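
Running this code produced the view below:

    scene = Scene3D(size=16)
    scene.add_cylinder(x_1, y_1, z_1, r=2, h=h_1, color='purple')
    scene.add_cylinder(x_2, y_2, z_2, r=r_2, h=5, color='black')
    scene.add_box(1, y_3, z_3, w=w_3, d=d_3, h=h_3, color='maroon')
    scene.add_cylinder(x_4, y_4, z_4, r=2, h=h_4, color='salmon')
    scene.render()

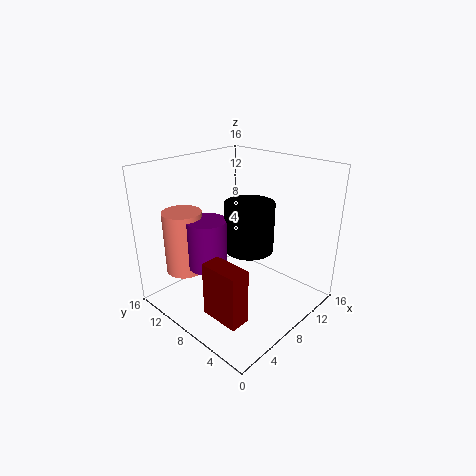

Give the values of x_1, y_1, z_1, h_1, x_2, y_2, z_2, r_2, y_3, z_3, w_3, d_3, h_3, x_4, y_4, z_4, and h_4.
x_1 = 3.5
y_1 = 8
z_1 = 6.5
h_1 = 5
x_2 = 7
y_2 = 5.5
z_2 = 8
r_2 = 2.5
y_3 = 2
z_3 = 3
w_3 = 2
d_3 = 4
h_3 = 5.5
x_4 = 2.5
y_4 = 10.5
z_4 = 5.5
h_4 = 6.5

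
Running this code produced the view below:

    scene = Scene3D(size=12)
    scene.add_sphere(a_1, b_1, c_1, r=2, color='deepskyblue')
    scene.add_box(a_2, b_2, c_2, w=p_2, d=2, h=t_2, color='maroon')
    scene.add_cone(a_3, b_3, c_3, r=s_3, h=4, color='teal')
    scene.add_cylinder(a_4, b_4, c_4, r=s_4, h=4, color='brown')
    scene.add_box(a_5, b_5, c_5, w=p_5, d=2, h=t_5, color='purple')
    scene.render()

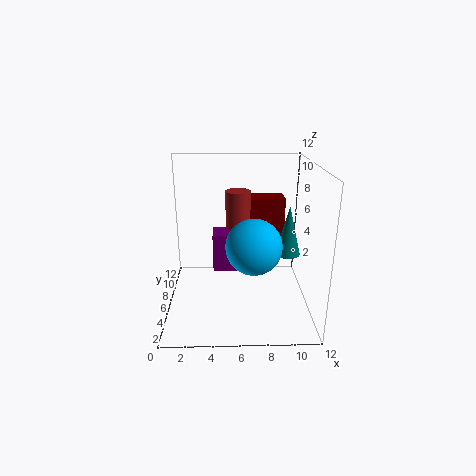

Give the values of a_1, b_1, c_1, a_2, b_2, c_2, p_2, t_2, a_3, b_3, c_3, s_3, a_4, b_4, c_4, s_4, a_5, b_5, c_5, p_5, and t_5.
a_1 = 7; b_1 = 2; c_1 = 7; a_2 = 6; b_2 = 7; c_2 = 4; p_2 = 4; t_2 = 5; a_3 = 10; b_3 = 5; c_3 = 5; s_3 = 1; a_4 = 6; b_4 = 6; c_4 = 6; s_4 = 1; a_5 = 4; b_5 = 4; c_5 = 4; p_5 = 2; t_5 = 3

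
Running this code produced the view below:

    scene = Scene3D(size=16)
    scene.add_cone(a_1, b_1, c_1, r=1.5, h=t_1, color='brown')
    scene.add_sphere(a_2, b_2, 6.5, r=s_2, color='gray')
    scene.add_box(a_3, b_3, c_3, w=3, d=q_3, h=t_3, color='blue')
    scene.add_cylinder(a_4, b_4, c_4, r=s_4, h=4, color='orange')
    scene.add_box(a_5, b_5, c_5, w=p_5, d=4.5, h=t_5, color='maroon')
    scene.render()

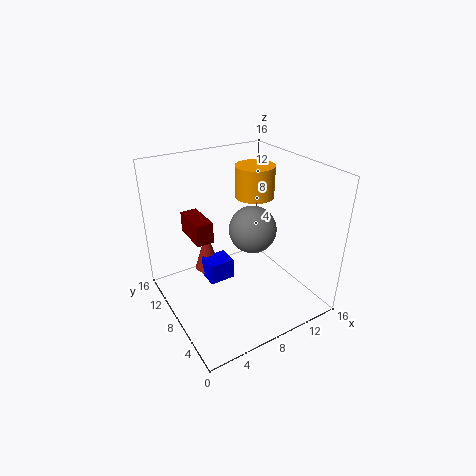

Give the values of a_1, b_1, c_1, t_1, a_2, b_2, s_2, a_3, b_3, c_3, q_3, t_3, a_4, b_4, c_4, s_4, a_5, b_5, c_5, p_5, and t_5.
a_1 = 6, b_1 = 12, c_1 = 2.5, t_1 = 5, a_2 = 12, b_2 = 11, s_2 = 3, a_3 = 5, b_3 = 9, c_3 = 2, q_3 = 2.5, t_3 = 2.5, a_4 = 13.5, b_4 = 13, c_4 = 10, s_4 = 2.5, a_5 = 4, b_5 = 10, c_5 = 7, p_5 = 2, t_5 = 2.5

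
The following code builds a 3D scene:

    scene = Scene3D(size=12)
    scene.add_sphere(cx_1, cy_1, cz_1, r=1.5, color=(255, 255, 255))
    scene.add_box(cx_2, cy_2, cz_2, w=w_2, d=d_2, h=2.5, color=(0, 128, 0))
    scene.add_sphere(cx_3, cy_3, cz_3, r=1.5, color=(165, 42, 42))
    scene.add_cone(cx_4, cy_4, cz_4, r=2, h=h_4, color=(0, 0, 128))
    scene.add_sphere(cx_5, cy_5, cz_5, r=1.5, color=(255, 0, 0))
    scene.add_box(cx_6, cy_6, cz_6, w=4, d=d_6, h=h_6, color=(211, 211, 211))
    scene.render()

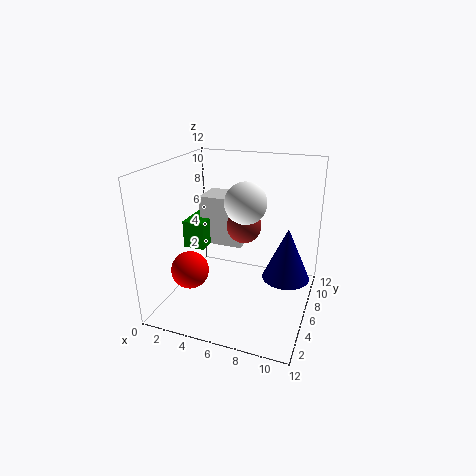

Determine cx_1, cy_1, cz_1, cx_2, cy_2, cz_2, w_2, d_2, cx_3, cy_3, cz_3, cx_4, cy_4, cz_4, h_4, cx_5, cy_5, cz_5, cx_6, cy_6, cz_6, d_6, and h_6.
cx_1 = 7.5; cy_1 = 3.5; cz_1 = 10; cx_2 = 0.5; cy_2 = 6.5; cz_2 = 4; w_2 = 2; d_2 = 3.5; cx_3 = 6; cy_3 = 7.5; cz_3 = 6.5; cx_4 = 10; cy_4 = 7; cz_4 = 2.5; h_4 = 4.5; cx_5 = 3; cy_5 = 3; cz_5 = 4; cx_6 = 1.5; cy_6 = 8; cz_6 = 4; d_6 = 3; h_6 = 4.5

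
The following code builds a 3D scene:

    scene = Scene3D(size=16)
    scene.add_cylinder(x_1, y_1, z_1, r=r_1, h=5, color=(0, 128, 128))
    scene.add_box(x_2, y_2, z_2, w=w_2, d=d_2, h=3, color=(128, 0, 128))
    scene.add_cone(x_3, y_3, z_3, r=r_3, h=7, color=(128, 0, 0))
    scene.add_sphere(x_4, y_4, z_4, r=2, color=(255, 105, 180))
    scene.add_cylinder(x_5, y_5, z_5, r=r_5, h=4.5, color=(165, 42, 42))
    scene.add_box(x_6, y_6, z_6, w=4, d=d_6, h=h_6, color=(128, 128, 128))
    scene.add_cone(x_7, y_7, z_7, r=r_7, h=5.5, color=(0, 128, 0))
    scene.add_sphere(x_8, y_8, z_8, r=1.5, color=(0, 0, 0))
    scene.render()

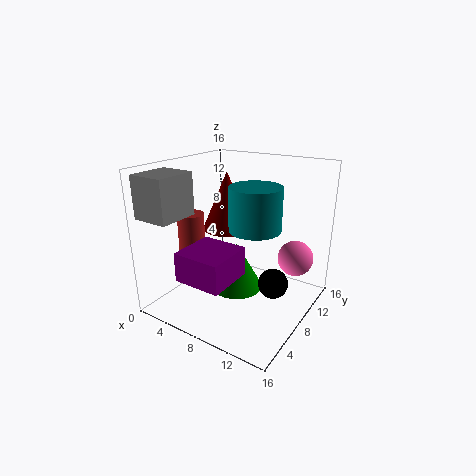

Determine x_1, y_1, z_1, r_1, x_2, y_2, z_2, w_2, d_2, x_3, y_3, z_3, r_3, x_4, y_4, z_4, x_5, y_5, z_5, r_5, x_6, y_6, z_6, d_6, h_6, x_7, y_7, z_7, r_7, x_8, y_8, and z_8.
x_1 = 9, y_1 = 10, z_1 = 8.5, r_1 = 3, x_2 = 5.5, y_2 = 0.5, z_2 = 5.5, w_2 = 5, d_2 = 5, x_3 = 4.5, y_3 = 11, z_3 = 7.5, r_3 = 3, x_4 = 13.5, y_4 = 11.5, z_4 = 5.5, x_5 = 3, y_5 = 6, z_5 = 6, r_5 = 1.5, x_6 = 0.5, y_6 = 0.5, z_6 = 11, d_6 = 4.5, h_6 = 4.5, x_7 = 7.5, y_7 = 8.5, z_7 = 1.5, r_7 = 3, x_8 = 13.5, y_8 = 6, z_8 = 5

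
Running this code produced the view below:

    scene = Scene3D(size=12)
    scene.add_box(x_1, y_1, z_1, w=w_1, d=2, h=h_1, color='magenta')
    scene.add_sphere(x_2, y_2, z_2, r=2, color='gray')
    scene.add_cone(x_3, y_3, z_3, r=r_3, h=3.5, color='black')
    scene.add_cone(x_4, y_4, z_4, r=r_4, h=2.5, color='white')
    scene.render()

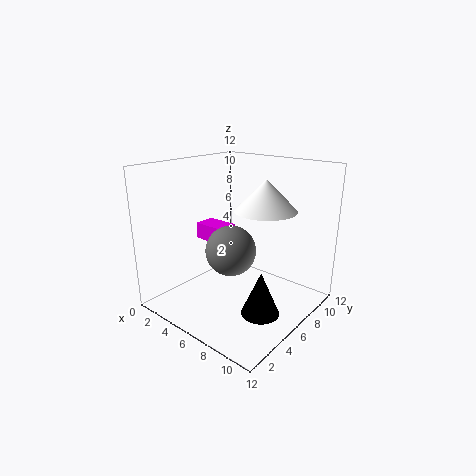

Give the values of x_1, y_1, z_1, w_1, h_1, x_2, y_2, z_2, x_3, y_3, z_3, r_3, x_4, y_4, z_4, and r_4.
x_1 = 0.5; y_1 = 6.5; z_1 = 4.5; w_1 = 3; h_1 = 1.5; x_2 = 6.5; y_2 = 4.5; z_2 = 5.5; x_3 = 9.5; y_3 = 4.5; z_3 = 1; r_3 = 1.5; x_4 = 8; y_4 = 7; z_4 = 8.5; r_4 = 2.5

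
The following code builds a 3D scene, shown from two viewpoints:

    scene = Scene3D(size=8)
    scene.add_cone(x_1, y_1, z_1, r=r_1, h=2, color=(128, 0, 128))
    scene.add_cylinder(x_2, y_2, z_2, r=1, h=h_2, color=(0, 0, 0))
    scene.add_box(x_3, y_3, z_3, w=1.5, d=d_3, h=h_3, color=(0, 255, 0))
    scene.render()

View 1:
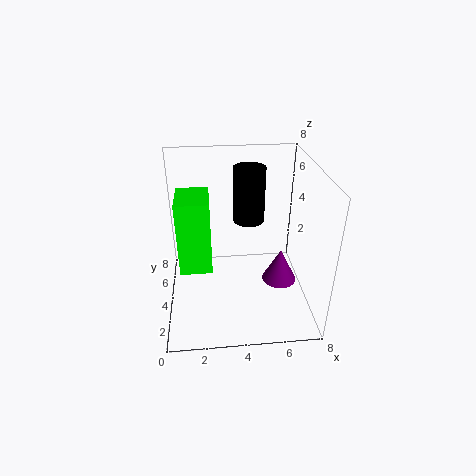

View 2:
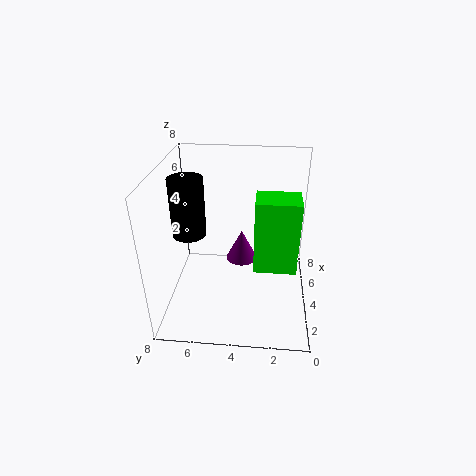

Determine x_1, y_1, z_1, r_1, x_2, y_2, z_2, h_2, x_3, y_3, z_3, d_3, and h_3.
x_1 = 6.5; y_1 = 4; z_1 = 1; r_1 = 1; x_2 = 5; y_2 = 7; z_2 = 3.5; h_2 = 3.5; x_3 = 1; y_3 = 1; z_3 = 4; d_3 = 2; h_3 = 3.5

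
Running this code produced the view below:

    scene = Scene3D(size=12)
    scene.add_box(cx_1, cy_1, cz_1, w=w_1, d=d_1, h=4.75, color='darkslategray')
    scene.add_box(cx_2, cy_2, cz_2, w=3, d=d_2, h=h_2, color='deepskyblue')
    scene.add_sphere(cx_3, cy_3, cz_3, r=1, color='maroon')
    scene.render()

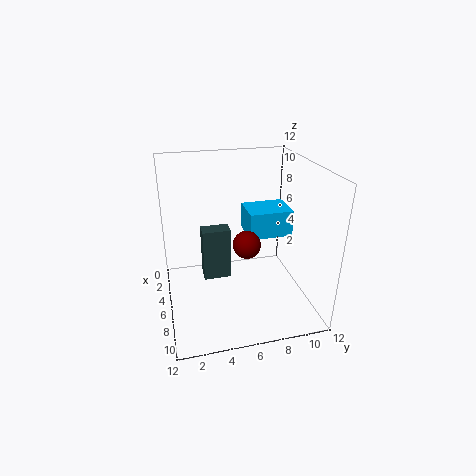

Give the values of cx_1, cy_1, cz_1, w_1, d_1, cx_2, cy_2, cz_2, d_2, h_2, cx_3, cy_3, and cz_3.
cx_1 = 3, cy_1 = 3.25, cz_1 = 1.25, w_1 = 1.5, d_1 = 2.5, cx_2 = 3.25, cy_2 = 7, cz_2 = 5.75, d_2 = 3.75, h_2 = 2.25, cx_3 = 9.5, cy_3 = 5.75, cz_3 = 7.25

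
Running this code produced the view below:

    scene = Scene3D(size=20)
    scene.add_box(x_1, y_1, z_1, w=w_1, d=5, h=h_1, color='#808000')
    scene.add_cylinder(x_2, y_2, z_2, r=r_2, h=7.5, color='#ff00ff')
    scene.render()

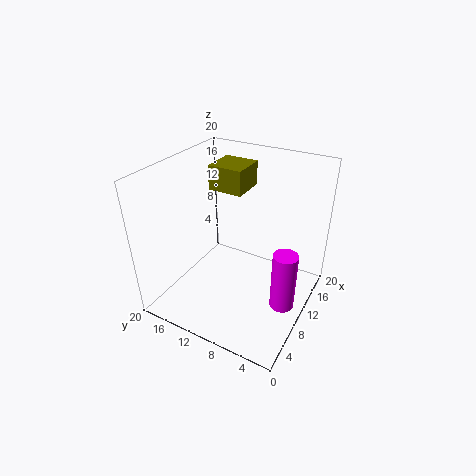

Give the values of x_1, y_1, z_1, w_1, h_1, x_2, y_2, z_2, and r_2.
x_1 = 11.5; y_1 = 10.5; z_1 = 15.5; w_1 = 5; h_1 = 3.5; x_2 = 6; y_2 = 1.5; z_2 = 5; r_2 = 1.5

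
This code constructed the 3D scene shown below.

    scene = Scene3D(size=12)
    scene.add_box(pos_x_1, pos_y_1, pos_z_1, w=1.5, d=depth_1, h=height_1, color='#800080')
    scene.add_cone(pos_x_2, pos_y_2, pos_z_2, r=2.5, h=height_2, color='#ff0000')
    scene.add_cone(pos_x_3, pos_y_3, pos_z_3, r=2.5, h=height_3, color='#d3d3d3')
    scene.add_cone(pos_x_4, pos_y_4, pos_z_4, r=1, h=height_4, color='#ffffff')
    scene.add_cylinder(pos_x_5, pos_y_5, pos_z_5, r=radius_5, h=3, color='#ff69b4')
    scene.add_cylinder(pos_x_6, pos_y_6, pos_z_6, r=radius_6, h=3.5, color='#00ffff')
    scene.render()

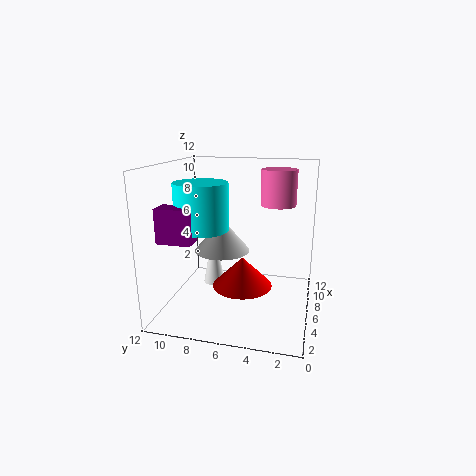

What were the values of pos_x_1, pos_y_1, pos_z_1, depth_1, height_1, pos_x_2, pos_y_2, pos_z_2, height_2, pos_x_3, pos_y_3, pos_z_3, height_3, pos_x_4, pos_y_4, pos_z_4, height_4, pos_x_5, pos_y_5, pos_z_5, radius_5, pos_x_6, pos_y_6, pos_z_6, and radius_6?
pos_x_1 = 0.5
pos_y_1 = 8
pos_z_1 = 7
depth_1 = 2.5
height_1 = 2.5
pos_x_2 = 5.5
pos_y_2 = 5.5
pos_z_2 = 2
height_2 = 2.5
pos_x_3 = 8
pos_y_3 = 8
pos_z_3 = 4
height_3 = 3
pos_x_4 = 8.5
pos_y_4 = 9
pos_z_4 = 0.5
height_4 = 5.5
pos_x_5 = 8
pos_y_5 = 3
pos_z_5 = 8.5
radius_5 = 1.5
pos_x_6 = 3
pos_y_6 = 8
pos_z_6 = 7.5
radius_6 = 2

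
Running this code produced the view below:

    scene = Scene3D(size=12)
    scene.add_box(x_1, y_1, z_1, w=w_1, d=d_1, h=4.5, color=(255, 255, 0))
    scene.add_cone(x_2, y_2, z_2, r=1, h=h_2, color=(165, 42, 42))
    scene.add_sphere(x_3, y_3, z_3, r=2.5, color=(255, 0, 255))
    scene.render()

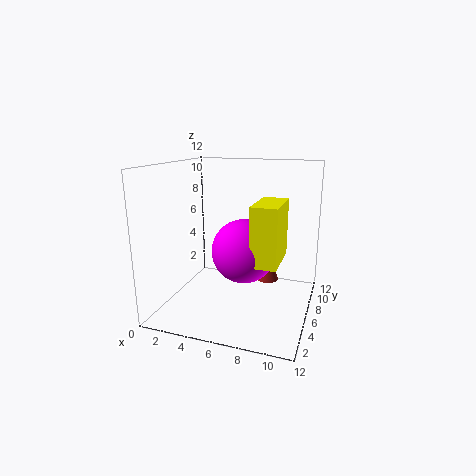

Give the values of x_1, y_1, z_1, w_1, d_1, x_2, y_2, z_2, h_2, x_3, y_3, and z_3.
x_1 = 8
y_1 = 2.5
z_1 = 5
w_1 = 2
d_1 = 4
x_2 = 8
y_2 = 8.5
z_2 = 1.5
h_2 = 3
x_3 = 7
y_3 = 4.5
z_3 = 5.5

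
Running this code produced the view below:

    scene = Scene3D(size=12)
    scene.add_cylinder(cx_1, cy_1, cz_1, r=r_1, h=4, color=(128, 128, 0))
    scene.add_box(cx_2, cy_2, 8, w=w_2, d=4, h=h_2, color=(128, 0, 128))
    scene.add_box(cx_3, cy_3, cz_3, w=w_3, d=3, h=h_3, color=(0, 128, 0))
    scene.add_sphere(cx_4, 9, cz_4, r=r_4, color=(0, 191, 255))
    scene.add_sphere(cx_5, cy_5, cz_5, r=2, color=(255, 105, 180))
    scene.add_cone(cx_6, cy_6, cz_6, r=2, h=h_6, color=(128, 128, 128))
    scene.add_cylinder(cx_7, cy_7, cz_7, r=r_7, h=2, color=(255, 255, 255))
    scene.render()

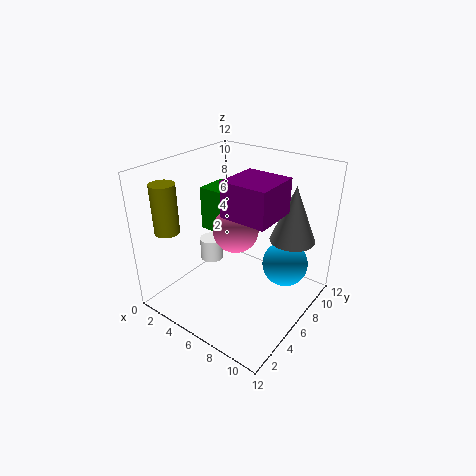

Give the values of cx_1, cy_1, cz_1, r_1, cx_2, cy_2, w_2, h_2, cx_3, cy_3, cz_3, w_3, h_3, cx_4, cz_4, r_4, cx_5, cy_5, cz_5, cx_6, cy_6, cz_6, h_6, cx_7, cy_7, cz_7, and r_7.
cx_1 = 2, cy_1 = 2, cz_1 = 7, r_1 = 1, cx_2 = 5, cy_2 = 5, w_2 = 4, h_2 = 3, cx_3 = 1, cy_3 = 7, cz_3 = 5, w_3 = 3, h_3 = 4, cx_4 = 9, cz_4 = 3, r_4 = 2, cx_5 = 5, cy_5 = 7, cz_5 = 6, cx_6 = 9, cy_6 = 10, cz_6 = 5, h_6 = 5, cx_7 = 3, cy_7 = 6, cz_7 = 3, r_7 = 1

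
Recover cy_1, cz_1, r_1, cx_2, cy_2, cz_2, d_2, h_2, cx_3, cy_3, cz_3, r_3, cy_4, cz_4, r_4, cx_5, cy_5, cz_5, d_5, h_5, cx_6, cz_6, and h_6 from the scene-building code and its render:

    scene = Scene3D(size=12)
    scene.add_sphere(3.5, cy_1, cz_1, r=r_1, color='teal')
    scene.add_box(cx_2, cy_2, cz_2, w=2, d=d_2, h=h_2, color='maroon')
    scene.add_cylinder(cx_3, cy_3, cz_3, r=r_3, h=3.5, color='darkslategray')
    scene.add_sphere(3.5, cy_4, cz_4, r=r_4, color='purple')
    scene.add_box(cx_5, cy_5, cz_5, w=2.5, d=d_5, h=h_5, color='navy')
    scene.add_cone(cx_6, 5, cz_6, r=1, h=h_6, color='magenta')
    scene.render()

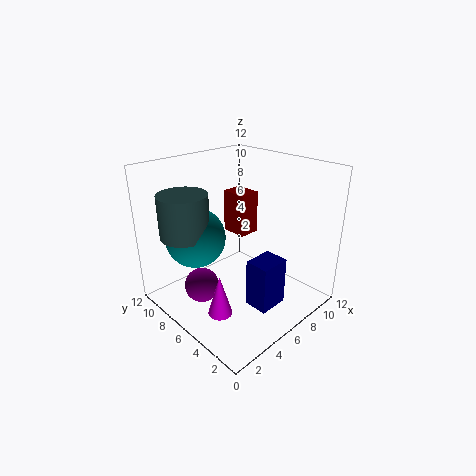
cy_1 = 8.5, cz_1 = 6, r_1 = 2.5, cx_2 = 8.5, cy_2 = 8, cz_2 = 4.5, d_2 = 2.5, h_2 = 4, cx_3 = 2.5, cy_3 = 8.5, cz_3 = 6.5, r_3 = 2, cy_4 = 8, cz_4 = 1.5, r_4 = 1.5, cx_5 = 5, cy_5 = 2, cz_5 = 1, d_5 = 2, h_5 = 4, cx_6 = 3, cz_6 = 0.5, h_6 = 3.5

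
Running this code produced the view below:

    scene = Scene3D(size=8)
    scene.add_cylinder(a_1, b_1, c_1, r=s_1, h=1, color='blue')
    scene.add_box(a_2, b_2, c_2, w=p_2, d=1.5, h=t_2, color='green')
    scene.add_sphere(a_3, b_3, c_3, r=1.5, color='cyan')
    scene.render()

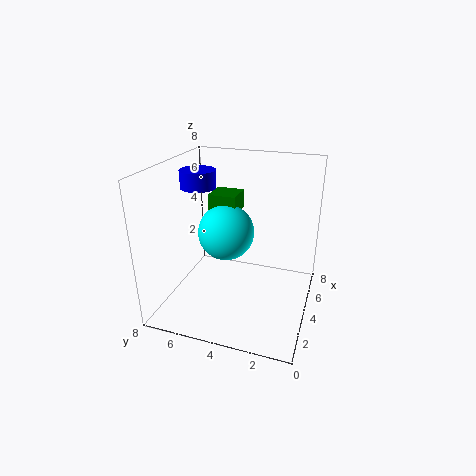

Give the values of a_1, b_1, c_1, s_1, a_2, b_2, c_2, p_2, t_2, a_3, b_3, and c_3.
a_1 = 4.5
b_1 = 6.5
c_1 = 6.5
s_1 = 1
a_2 = 3.5
b_2 = 4
c_2 = 5.5
p_2 = 1.5
t_2 = 1
a_3 = 3.5
b_3 = 4.5
c_3 = 4.5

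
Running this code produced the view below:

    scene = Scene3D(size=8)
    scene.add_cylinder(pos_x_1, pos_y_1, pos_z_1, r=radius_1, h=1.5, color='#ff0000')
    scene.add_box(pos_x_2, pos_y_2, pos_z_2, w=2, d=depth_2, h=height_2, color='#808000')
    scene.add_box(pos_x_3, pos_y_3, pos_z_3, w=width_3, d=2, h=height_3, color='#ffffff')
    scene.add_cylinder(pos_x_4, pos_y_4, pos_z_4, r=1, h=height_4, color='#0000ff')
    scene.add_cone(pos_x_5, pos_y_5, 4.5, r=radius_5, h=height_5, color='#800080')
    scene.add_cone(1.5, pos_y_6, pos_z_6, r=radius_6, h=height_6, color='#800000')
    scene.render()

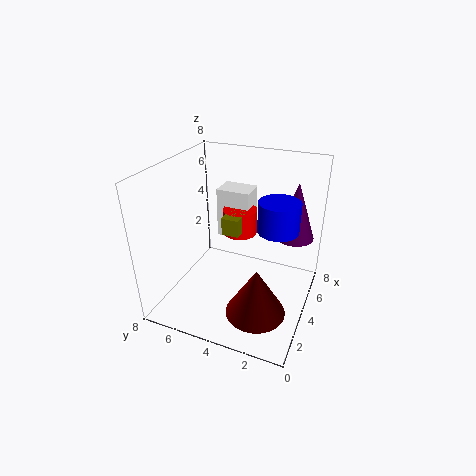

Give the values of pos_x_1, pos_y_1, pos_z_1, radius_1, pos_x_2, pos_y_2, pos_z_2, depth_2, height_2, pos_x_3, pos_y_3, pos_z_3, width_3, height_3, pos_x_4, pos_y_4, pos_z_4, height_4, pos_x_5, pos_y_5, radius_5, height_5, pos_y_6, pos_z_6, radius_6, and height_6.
pos_x_1 = 5.5; pos_y_1 = 4.5; pos_z_1 = 3.5; radius_1 = 1; pos_x_2 = 4; pos_y_2 = 4; pos_z_2 = 4; depth_2 = 1; height_2 = 1; pos_x_3 = 5.5; pos_y_3 = 4; pos_z_3 = 3; width_3 = 1.5; height_3 = 3; pos_x_4 = 3; pos_y_4 = 1.5; pos_z_4 = 5.5; height_4 = 1.5; pos_x_5 = 4.5; pos_y_5 = 1; radius_5 = 1; height_5 = 3; pos_y_6 = 2; pos_z_6 = 1.5; radius_6 = 1.5; height_6 = 2.5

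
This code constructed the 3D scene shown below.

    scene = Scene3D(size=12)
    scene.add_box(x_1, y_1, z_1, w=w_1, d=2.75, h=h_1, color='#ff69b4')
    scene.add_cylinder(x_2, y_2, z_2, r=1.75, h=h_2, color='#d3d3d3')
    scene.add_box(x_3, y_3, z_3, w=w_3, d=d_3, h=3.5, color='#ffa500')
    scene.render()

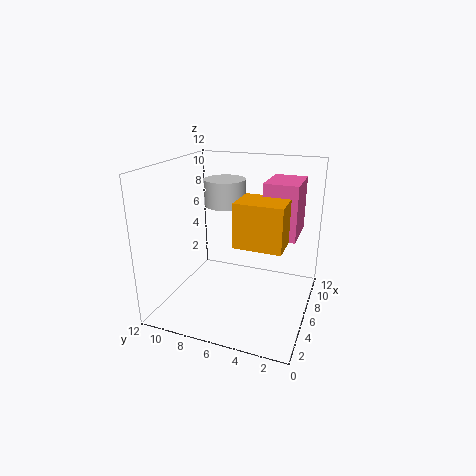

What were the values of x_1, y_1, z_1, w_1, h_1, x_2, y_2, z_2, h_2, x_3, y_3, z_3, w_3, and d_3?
x_1 = 6, y_1 = 1.25, z_1 = 6.25, w_1 = 3.75, h_1 = 4.5, x_2 = 7.5, y_2 = 7.75, z_2 = 8.25, h_2 = 2.25, x_3 = 3.5, y_3 = 1.75, z_3 = 6.25, w_3 = 3, d_3 = 3.75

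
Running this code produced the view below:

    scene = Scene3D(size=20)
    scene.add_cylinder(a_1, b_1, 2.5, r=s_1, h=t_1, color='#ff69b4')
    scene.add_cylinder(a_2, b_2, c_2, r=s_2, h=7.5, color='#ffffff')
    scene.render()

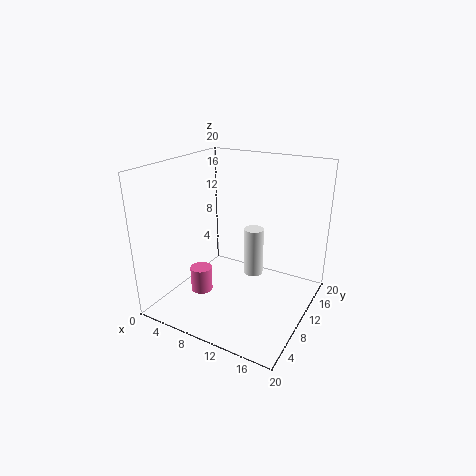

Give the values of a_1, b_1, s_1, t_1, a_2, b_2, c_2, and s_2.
a_1 = 6
b_1 = 6.5
s_1 = 1.5
t_1 = 3.5
a_2 = 10
b_2 = 15
c_2 = 2
s_2 = 1.5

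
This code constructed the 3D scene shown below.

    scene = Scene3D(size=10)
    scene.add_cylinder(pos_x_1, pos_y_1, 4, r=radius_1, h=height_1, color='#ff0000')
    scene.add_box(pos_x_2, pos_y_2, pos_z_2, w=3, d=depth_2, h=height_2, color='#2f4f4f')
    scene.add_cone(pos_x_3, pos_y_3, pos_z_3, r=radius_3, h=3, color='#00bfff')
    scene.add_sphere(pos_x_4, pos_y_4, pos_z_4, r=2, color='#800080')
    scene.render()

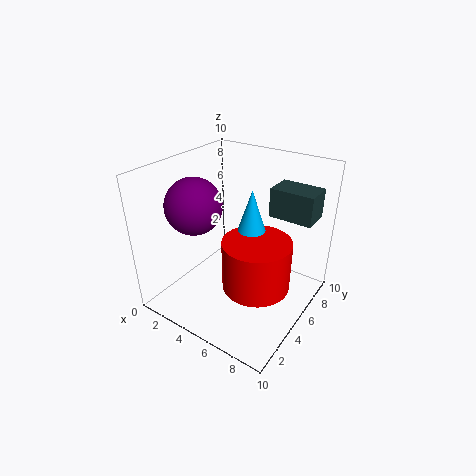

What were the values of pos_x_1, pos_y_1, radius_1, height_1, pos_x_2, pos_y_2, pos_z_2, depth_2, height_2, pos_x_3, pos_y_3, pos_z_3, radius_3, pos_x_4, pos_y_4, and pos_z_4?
pos_x_1 = 8
pos_y_1 = 2.5
radius_1 = 2
height_1 = 3
pos_x_2 = 6.5
pos_y_2 = 6.5
pos_z_2 = 6.5
depth_2 = 2
height_2 = 2
pos_x_3 = 7
pos_y_3 = 3.5
pos_z_3 = 6.5
radius_3 = 1
pos_x_4 = 2
pos_y_4 = 4
pos_z_4 = 7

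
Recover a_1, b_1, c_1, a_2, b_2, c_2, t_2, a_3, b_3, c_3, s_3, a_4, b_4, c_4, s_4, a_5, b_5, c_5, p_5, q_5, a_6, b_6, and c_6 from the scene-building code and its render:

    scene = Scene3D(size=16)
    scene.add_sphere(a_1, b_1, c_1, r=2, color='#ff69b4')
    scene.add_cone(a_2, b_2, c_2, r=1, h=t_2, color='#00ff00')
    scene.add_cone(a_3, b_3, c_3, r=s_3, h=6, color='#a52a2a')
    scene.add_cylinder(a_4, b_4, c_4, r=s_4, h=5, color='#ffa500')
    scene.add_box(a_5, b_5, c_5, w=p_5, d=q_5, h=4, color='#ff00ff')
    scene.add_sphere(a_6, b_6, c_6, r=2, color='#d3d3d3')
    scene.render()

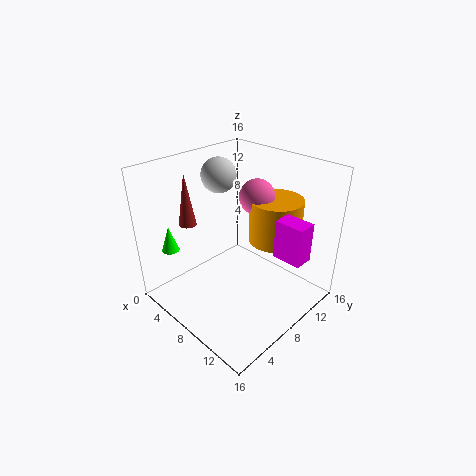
a_1 = 8
b_1 = 11
c_1 = 12
a_2 = 2
b_2 = 3
c_2 = 6
t_2 = 3
a_3 = 3
b_3 = 5
c_3 = 9
s_3 = 1
a_4 = 10
b_4 = 12
c_4 = 7
s_4 = 3
a_5 = 13
b_5 = 8
c_5 = 8
p_5 = 3
q_5 = 2
a_6 = 4
b_6 = 9
c_6 = 14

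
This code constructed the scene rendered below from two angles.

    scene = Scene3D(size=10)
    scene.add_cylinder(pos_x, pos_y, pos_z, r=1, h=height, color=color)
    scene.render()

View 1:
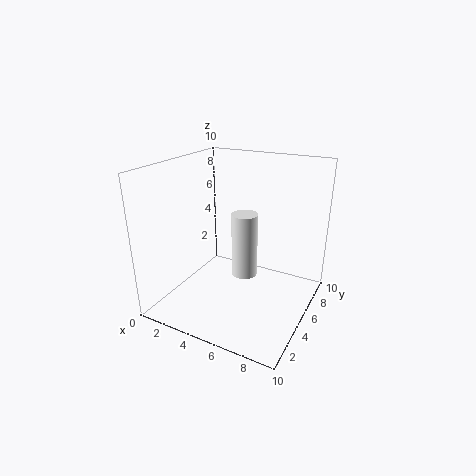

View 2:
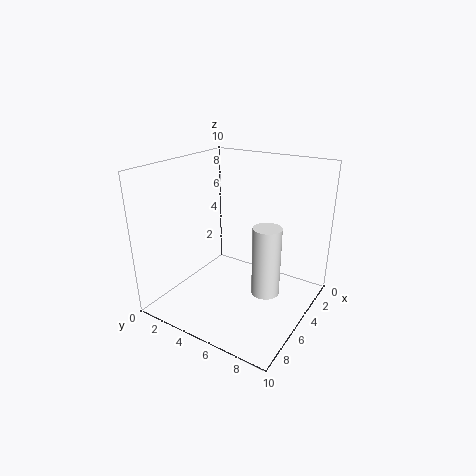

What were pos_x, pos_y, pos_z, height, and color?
pos_x = 4.5
pos_y = 7
pos_z = 1
height = 5
color = 'white'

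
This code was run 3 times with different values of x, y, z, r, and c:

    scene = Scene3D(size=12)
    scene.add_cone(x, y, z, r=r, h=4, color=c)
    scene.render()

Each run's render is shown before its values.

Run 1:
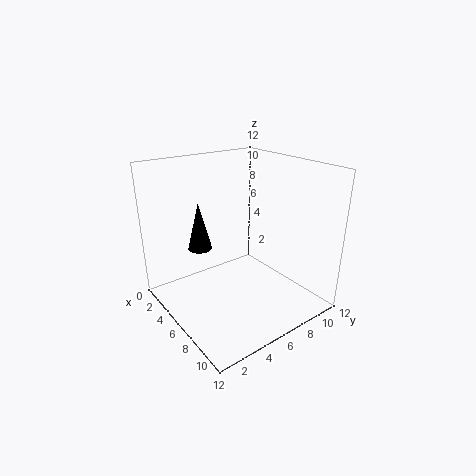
x = 4, y = 3.5, z = 5, r = 1, c = 'black'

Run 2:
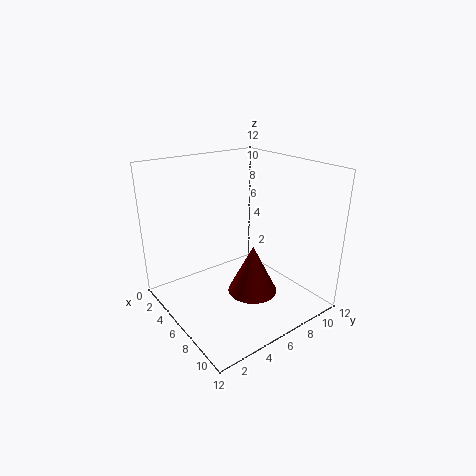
x = 8, y = 6, z = 2, r = 2, c = 'maroon'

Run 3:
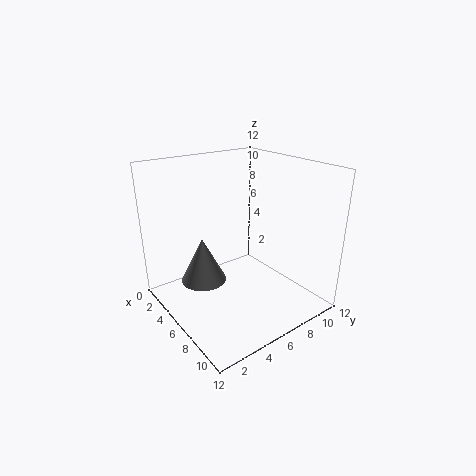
x = 3.5, y = 4, z = 1.5, r = 2, c = 'gray'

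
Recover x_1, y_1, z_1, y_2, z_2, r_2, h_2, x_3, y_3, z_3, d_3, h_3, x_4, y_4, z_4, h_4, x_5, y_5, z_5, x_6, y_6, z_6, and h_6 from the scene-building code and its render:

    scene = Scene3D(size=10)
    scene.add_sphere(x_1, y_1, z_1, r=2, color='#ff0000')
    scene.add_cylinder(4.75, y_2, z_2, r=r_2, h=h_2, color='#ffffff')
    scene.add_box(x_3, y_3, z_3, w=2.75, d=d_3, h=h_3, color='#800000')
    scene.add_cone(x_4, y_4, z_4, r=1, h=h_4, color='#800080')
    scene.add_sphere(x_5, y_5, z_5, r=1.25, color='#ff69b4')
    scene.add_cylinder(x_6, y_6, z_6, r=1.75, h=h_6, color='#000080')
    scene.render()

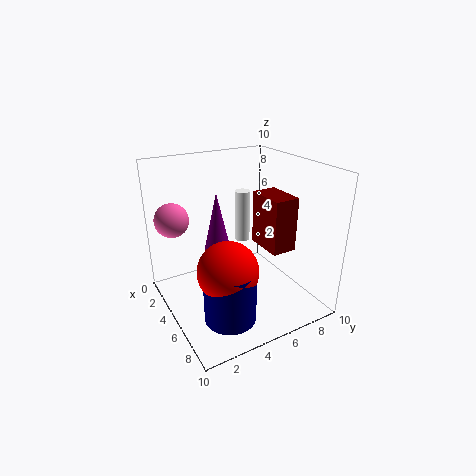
x_1 = 6.75; y_1 = 3.25; z_1 = 3.75; y_2 = 5.5; z_2 = 4.75; r_2 = 0.5; h_2 = 3.5; x_3 = 4.5; y_3 = 6.5; z_3 = 4.25; d_3 = 1.75; h_3 = 3.75; x_4 = 2.25; y_4 = 4.75; z_4 = 3; h_4 = 4.5; x_5 = 1.5; y_5 = 1.5; z_5 = 5.75; x_6 = 7; y_6 = 3.25; z_6 = 0.25; h_6 = 3.75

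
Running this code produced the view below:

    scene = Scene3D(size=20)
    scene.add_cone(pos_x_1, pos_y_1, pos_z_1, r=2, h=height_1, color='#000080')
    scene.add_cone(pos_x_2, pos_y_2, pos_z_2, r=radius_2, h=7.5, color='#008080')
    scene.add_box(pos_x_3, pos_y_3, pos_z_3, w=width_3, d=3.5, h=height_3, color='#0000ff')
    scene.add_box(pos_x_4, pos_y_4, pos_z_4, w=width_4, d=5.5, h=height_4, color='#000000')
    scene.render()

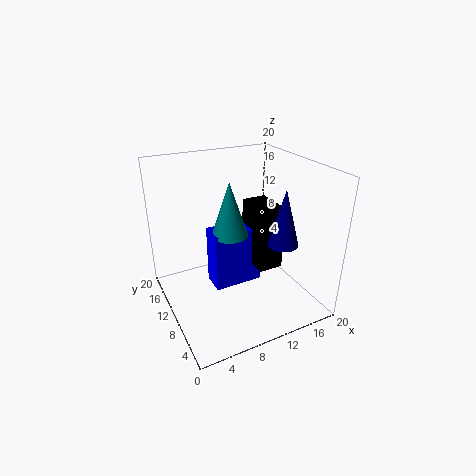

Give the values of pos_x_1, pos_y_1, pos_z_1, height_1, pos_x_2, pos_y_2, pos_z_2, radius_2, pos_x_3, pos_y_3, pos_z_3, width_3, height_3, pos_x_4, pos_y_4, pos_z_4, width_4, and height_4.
pos_x_1 = 14
pos_y_1 = 5
pos_z_1 = 10.5
height_1 = 7.5
pos_x_2 = 9
pos_y_2 = 10.5
pos_z_2 = 10.5
radius_2 = 2.5
pos_x_3 = 6.5
pos_y_3 = 9.5
pos_z_3 = 2.5
width_3 = 7
height_3 = 8.5
pos_x_4 = 12
pos_y_4 = 7
pos_z_4 = 5.5
width_4 = 3.5
height_4 = 9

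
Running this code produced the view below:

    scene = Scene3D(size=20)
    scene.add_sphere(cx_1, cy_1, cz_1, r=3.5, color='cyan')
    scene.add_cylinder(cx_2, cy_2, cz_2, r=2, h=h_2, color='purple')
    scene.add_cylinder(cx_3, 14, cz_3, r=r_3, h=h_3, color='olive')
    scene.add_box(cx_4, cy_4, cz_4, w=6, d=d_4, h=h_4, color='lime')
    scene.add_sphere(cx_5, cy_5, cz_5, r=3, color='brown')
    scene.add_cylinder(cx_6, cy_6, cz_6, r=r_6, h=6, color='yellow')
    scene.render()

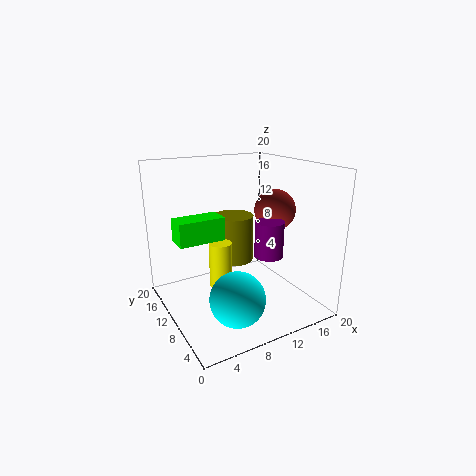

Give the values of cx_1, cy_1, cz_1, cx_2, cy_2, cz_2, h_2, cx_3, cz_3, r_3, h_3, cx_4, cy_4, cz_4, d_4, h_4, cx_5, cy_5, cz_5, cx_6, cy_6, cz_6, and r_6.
cx_1 = 6.5
cy_1 = 4
cz_1 = 4.5
cx_2 = 13.5
cy_2 = 7.5
cz_2 = 7.5
h_2 = 5
cx_3 = 11.5
cz_3 = 5
r_3 = 3
h_3 = 7
cx_4 = 1
cy_4 = 8
cz_4 = 11
d_4 = 3
h_4 = 3
cx_5 = 16.5
cy_5 = 10.5
cz_5 = 13
cx_6 = 6.5
cy_6 = 8.5
cz_6 = 4.5
r_6 = 1.5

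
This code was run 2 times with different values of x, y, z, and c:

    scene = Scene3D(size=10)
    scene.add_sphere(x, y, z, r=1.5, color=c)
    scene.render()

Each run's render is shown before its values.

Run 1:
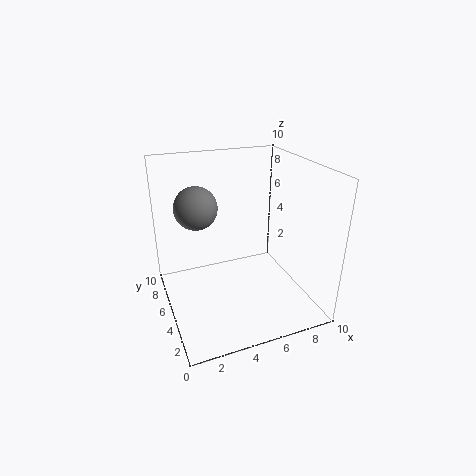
x = 2.5, y = 6.5, z = 7, c = 'gray'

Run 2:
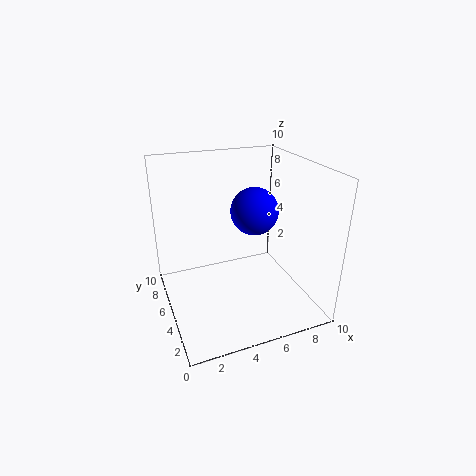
x = 5.5, y = 3.5, z = 7.5, c = 'blue'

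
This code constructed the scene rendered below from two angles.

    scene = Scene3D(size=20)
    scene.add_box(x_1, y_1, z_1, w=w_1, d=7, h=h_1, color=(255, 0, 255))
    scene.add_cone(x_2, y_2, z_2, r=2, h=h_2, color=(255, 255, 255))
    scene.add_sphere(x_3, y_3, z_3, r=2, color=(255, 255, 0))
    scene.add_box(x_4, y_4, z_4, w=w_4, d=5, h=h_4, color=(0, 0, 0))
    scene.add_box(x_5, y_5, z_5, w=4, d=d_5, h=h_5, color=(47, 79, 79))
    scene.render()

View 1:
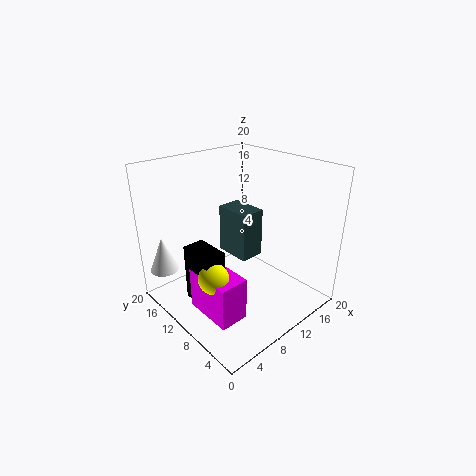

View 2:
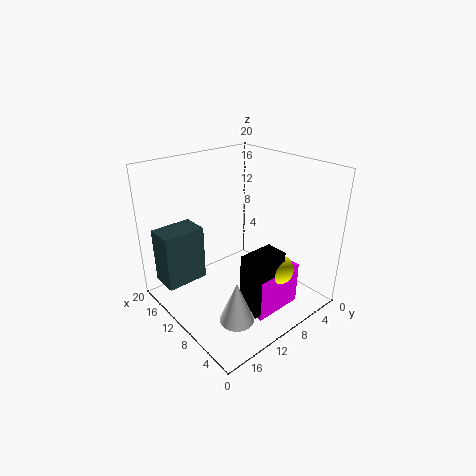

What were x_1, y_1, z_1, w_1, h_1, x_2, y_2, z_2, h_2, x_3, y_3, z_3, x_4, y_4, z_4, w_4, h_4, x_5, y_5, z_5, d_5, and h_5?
x_1 = 3, y_1 = 5, z_1 = 1, w_1 = 4, h_1 = 6, x_2 = 2, y_2 = 17, z_2 = 5, h_2 = 5, x_3 = 4, y_3 = 8, z_3 = 7, x_4 = 3, y_4 = 8, z_4 = 2, w_4 = 3, h_4 = 8, x_5 = 14, y_5 = 13, z_5 = 3, d_5 = 6, h_5 = 8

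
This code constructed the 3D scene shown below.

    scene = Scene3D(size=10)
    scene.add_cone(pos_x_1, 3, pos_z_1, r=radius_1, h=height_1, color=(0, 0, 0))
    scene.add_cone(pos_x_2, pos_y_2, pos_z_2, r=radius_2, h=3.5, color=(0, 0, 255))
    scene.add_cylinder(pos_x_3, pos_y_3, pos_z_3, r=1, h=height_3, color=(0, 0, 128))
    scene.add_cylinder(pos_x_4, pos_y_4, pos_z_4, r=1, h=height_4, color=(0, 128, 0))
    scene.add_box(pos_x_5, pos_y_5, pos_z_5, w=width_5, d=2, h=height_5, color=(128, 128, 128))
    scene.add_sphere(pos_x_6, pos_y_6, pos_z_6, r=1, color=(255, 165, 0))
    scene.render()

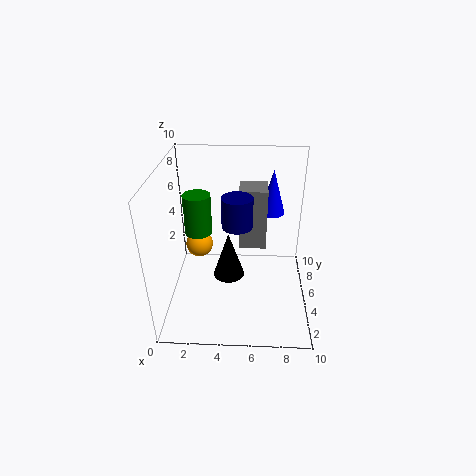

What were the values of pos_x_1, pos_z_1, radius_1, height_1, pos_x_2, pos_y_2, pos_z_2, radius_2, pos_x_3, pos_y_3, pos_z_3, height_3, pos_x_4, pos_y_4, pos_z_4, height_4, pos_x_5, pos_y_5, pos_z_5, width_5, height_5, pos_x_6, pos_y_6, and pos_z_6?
pos_x_1 = 4.5, pos_z_1 = 3.5, radius_1 = 1, height_1 = 3, pos_x_2 = 7.5, pos_y_2 = 9, pos_z_2 = 5, radius_2 = 1, pos_x_3 = 5, pos_y_3 = 4, pos_z_3 = 6.5, height_3 = 2, pos_x_4 = 2, pos_y_4 = 6.5, pos_z_4 = 4.5, height_4 = 3, pos_x_5 = 5, pos_y_5 = 6, pos_z_5 = 3.5, width_5 = 2, height_5 = 4.5, pos_x_6 = 2, pos_y_6 = 6.5, pos_z_6 = 3.5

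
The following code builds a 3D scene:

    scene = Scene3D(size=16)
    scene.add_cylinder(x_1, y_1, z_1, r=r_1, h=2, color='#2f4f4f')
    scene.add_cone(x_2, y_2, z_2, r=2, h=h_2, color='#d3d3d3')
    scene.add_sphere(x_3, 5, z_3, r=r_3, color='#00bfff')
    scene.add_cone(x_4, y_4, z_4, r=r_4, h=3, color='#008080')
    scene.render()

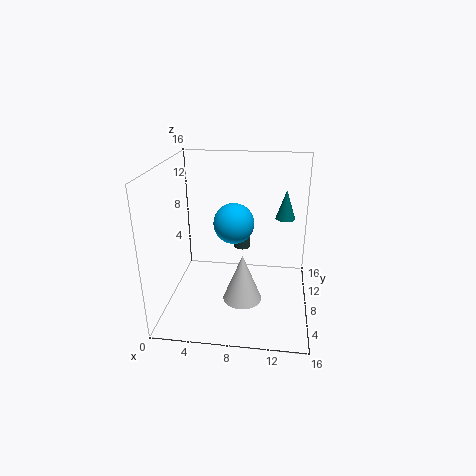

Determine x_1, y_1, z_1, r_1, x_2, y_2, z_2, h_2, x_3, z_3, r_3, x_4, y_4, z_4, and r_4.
x_1 = 8; y_1 = 12; z_1 = 5; r_1 = 1; x_2 = 9; y_2 = 4; z_2 = 3; h_2 = 5; x_3 = 8; z_3 = 11; r_3 = 2; x_4 = 13; y_4 = 7; z_4 = 11; r_4 = 1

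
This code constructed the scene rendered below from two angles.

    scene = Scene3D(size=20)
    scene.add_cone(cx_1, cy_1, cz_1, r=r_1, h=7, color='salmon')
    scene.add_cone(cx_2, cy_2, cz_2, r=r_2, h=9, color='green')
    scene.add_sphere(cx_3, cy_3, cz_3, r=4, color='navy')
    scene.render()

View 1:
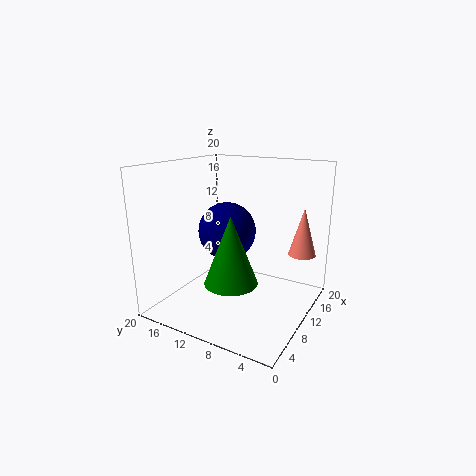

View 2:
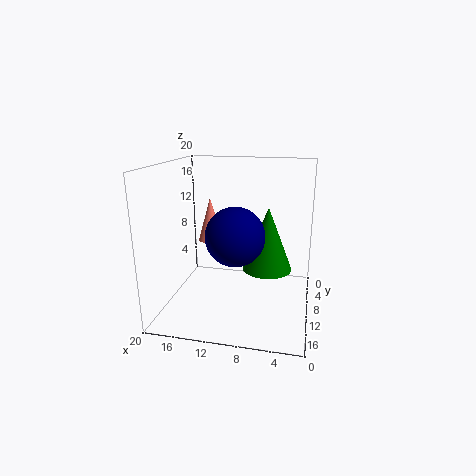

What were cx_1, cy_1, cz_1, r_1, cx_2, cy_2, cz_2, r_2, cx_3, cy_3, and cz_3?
cx_1 = 16.25
cy_1 = 2.75
cz_1 = 6.75
r_1 = 2
cx_2 = 6
cy_2 = 8.75
cz_2 = 5.25
r_2 = 3.5
cx_3 = 10
cy_3 = 11.75
cz_3 = 10.75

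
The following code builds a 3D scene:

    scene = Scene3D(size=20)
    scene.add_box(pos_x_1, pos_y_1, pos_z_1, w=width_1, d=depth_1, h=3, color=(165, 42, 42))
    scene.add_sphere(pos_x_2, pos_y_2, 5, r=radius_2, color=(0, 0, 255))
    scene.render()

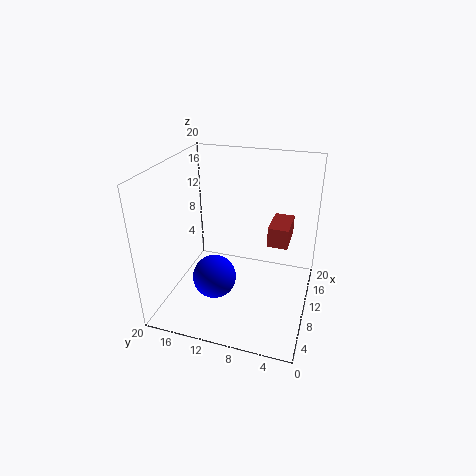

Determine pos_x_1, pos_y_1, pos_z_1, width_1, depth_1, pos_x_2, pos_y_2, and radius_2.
pos_x_1 = 13; pos_y_1 = 3.5; pos_z_1 = 7.5; width_1 = 5.5; depth_1 = 3; pos_x_2 = 7; pos_y_2 = 12.5; radius_2 = 3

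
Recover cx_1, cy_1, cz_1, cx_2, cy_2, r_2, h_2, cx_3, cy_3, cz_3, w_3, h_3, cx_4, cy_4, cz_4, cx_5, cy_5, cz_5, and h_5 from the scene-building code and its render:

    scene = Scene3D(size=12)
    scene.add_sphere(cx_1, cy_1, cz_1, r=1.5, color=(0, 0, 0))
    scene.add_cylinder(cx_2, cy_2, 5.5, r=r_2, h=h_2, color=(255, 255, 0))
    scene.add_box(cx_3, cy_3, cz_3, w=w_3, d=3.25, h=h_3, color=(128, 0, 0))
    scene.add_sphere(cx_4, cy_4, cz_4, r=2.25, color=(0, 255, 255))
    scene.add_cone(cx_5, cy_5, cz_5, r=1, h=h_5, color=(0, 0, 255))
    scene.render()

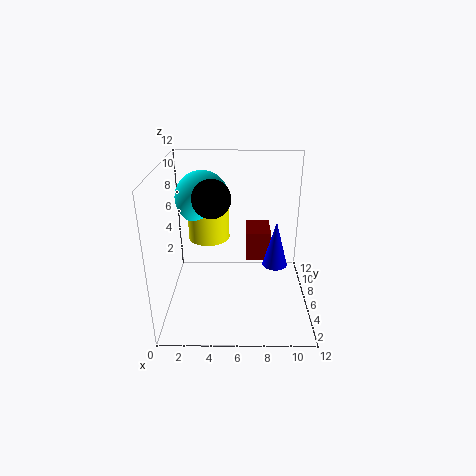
cx_1 = 4; cy_1 = 5; cz_1 = 9.75; cx_2 = 3.5; cy_2 = 7.25; r_2 = 1.75; h_2 = 2.75; cx_3 = 6.75; cy_3 = 8.25; cz_3 = 2.5; w_3 = 2.25; h_3 = 2.75; cx_4 = 3; cy_4 = 7.5; cz_4 = 9; cx_5 = 9; cy_5 = 4.75; cz_5 = 4.25; h_5 = 3.75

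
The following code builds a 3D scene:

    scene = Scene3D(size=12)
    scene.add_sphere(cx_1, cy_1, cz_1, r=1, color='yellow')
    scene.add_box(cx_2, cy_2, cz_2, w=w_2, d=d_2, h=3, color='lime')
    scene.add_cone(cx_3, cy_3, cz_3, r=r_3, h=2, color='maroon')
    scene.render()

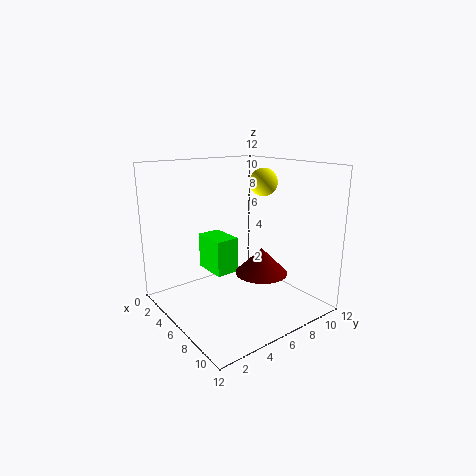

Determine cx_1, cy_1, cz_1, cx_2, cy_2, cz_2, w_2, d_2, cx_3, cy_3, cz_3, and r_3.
cx_1 = 9, cy_1 = 6, cz_1 = 11, cx_2 = 3, cy_2 = 4, cz_2 = 3, w_2 = 3, d_2 = 2, cx_3 = 9, cy_3 = 6, cz_3 = 4, r_3 = 2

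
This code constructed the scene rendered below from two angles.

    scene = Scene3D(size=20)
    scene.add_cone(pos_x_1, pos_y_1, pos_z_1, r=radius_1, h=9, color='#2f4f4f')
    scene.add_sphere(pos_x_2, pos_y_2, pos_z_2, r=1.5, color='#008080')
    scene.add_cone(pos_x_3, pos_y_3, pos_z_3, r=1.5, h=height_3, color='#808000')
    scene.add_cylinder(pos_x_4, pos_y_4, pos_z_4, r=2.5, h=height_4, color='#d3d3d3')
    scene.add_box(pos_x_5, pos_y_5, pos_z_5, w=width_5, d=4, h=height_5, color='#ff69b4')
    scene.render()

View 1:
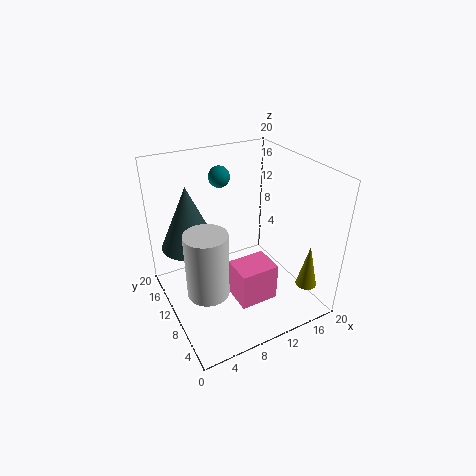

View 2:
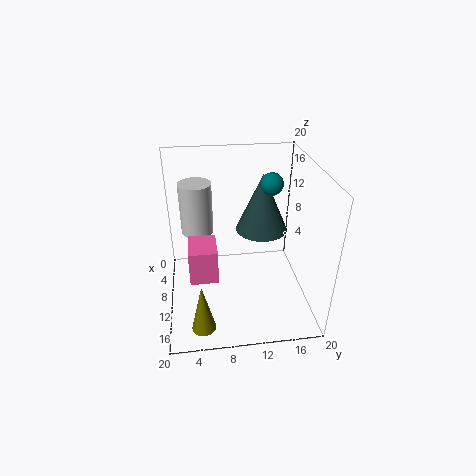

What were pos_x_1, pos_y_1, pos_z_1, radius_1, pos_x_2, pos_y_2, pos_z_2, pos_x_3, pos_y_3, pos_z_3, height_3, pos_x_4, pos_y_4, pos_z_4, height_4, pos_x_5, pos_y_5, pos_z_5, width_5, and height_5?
pos_x_1 = 4.5
pos_y_1 = 14.5
pos_z_1 = 8
radius_1 = 4
pos_x_2 = 9.5
pos_y_2 = 14.5
pos_z_2 = 17.5
pos_x_3 = 18.5
pos_y_3 = 4.5
pos_z_3 = 2.5
height_3 = 6.5
pos_x_4 = 3
pos_y_4 = 4.5
pos_z_4 = 7.5
height_4 = 8
pos_x_5 = 7
pos_y_5 = 3
pos_z_5 = 4
width_5 = 5
height_5 = 5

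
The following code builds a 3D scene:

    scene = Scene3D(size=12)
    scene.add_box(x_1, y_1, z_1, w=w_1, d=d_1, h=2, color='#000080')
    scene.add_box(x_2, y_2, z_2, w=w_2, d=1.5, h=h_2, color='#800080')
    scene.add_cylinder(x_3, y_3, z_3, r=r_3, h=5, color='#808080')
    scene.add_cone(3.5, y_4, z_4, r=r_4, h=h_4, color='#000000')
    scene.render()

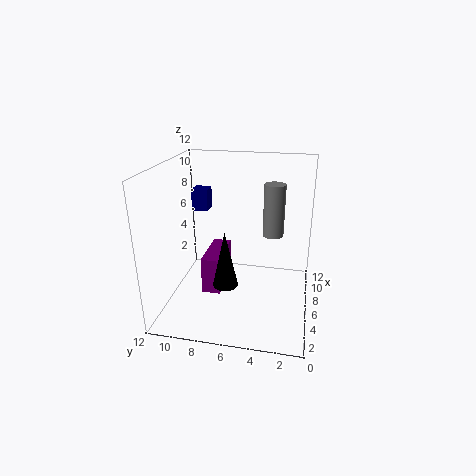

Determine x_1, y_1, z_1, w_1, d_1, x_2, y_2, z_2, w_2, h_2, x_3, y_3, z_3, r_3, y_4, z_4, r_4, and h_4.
x_1 = 9
y_1 = 9.5
z_1 = 7
w_1 = 1.5
d_1 = 1.5
x_2 = 3.5
y_2 = 7
z_2 = 2
w_2 = 4
h_2 = 3
x_3 = 10.5
y_3 = 3.5
z_3 = 4.5
r_3 = 1
y_4 = 6.5
z_4 = 3
r_4 = 1
h_4 = 4.5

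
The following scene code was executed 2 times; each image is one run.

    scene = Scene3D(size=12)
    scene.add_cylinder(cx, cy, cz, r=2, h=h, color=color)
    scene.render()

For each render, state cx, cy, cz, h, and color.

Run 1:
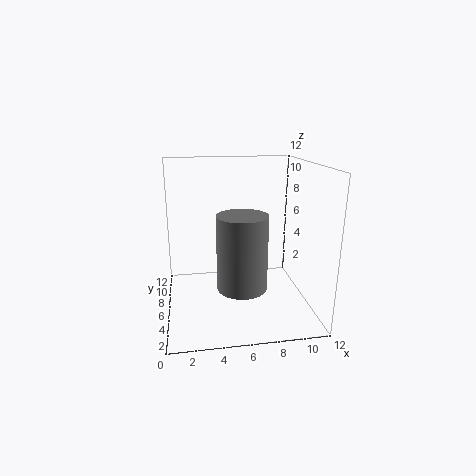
cx = 6, cy = 4, cz = 2.5, h = 6, color = 'gray'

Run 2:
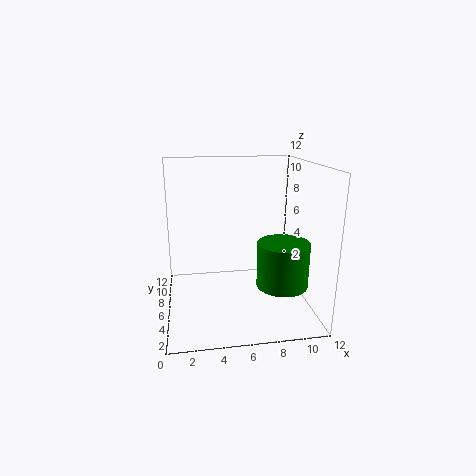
cx = 9, cy = 3, cz = 3, h = 3.5, color = 'green'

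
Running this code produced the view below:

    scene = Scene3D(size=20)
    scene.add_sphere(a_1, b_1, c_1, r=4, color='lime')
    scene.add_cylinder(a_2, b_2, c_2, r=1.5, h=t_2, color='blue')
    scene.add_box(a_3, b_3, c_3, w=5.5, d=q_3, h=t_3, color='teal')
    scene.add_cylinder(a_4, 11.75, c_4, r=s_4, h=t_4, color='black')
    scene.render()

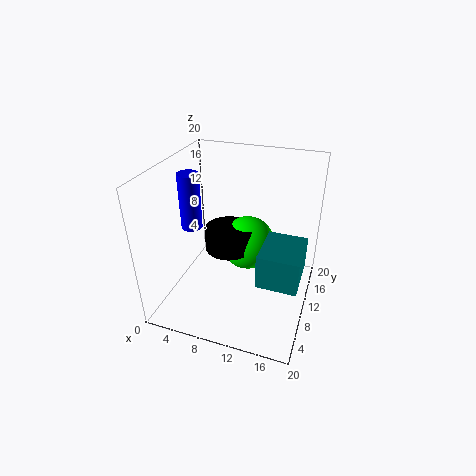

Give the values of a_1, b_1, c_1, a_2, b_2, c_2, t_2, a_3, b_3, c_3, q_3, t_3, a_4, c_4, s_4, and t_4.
a_1 = 10.25
b_1 = 13.75
c_1 = 7
a_2 = 3
b_2 = 10
c_2 = 10.5
t_2 = 8
a_3 = 13.75
b_3 = 6
c_3 = 5.5
q_3 = 6.75
t_3 = 4.75
a_4 = 8
c_4 = 7
s_4 = 3.5
t_4 = 3.25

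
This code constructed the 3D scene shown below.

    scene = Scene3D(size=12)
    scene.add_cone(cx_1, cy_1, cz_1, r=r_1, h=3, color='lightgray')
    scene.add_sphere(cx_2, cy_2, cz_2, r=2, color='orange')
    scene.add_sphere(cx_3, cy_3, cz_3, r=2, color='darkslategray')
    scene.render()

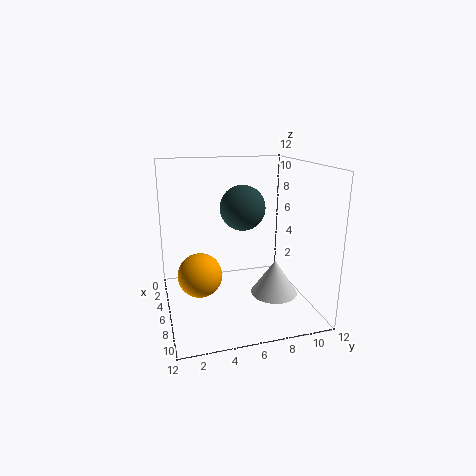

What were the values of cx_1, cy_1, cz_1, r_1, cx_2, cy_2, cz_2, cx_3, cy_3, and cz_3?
cx_1 = 7; cy_1 = 9; cz_1 = 1; r_1 = 2; cx_2 = 4; cy_2 = 3; cz_2 = 2; cx_3 = 4; cy_3 = 7; cz_3 = 8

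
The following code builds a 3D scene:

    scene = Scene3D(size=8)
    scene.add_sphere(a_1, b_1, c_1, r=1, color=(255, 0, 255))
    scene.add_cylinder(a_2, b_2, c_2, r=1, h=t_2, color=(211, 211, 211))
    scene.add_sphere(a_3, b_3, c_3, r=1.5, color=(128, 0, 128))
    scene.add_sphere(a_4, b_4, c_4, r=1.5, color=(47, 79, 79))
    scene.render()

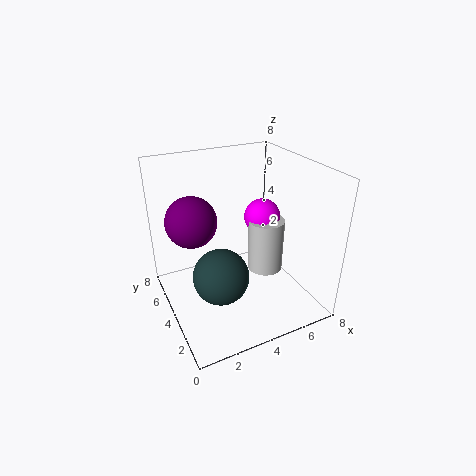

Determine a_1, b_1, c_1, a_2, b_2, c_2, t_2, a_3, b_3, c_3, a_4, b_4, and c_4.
a_1 = 5.5; b_1 = 4; c_1 = 5; a_2 = 5.5; b_2 = 3.5; c_2 = 2; t_2 = 3; a_3 = 2; b_3 = 6; c_3 = 4.5; a_4 = 2.5; b_4 = 3; c_4 = 2.5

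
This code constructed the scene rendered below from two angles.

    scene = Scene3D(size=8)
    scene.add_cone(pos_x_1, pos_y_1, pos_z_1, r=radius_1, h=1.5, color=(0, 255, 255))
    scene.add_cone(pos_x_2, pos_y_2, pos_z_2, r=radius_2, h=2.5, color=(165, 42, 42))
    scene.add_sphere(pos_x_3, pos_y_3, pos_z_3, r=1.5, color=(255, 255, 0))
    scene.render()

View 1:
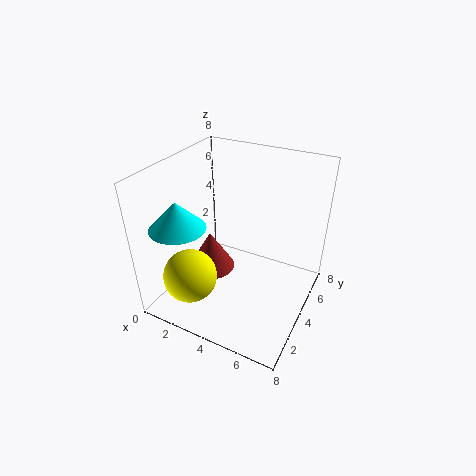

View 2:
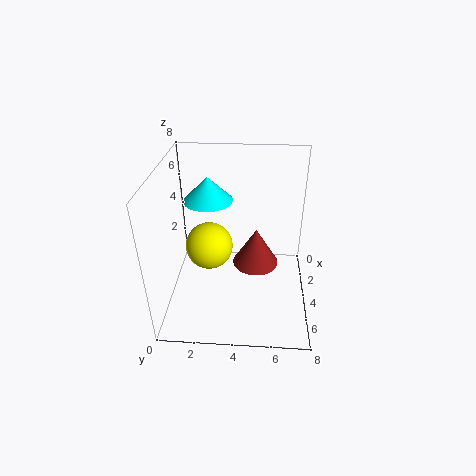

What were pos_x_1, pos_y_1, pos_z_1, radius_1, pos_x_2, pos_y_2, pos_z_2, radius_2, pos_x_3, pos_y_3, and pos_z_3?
pos_x_1 = 1.5
pos_y_1 = 2
pos_z_1 = 5
radius_1 = 1.5
pos_x_2 = 1.5
pos_y_2 = 5
pos_z_2 = 0.5
radius_2 = 1.5
pos_x_3 = 2
pos_y_3 = 2
pos_z_3 = 2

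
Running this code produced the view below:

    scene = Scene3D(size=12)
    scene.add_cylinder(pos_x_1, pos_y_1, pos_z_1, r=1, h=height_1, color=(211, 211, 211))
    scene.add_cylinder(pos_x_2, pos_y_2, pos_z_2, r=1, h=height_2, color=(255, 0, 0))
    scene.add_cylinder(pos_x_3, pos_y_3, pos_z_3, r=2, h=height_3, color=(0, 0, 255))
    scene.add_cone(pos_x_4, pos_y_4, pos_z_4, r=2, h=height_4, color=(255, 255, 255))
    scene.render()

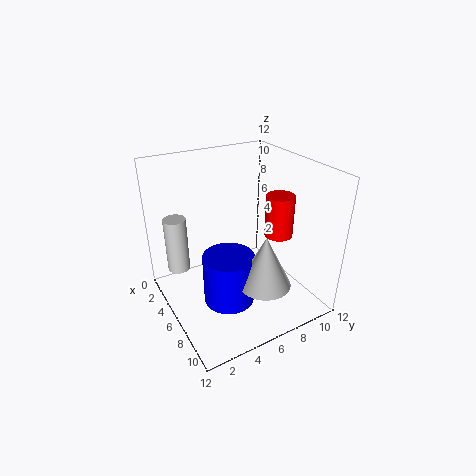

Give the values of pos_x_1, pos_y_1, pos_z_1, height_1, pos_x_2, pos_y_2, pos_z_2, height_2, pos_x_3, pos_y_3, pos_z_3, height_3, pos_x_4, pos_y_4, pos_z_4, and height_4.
pos_x_1 = 2; pos_y_1 = 2; pos_z_1 = 2; height_1 = 5; pos_x_2 = 10; pos_y_2 = 7; pos_z_2 = 8; height_2 = 3; pos_x_3 = 8; pos_y_3 = 4; pos_z_3 = 2; height_3 = 4; pos_x_4 = 10; pos_y_4 = 6; pos_z_4 = 4; height_4 = 4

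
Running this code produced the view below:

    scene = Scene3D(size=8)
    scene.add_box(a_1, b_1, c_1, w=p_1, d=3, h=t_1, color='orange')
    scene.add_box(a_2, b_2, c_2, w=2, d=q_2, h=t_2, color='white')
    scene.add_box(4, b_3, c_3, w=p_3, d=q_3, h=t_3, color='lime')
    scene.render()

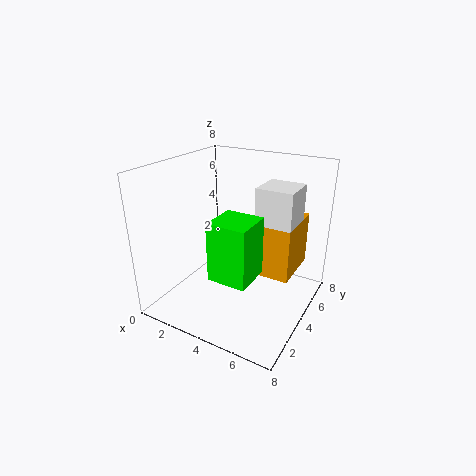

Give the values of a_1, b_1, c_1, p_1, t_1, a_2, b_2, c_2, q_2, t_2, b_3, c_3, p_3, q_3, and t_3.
a_1 = 5
b_1 = 4
c_1 = 2
p_1 = 2
t_1 = 3
a_2 = 5
b_2 = 4
c_2 = 4
q_2 = 2
t_2 = 3
b_3 = 1
c_3 = 3
p_3 = 2
q_3 = 2
t_3 = 3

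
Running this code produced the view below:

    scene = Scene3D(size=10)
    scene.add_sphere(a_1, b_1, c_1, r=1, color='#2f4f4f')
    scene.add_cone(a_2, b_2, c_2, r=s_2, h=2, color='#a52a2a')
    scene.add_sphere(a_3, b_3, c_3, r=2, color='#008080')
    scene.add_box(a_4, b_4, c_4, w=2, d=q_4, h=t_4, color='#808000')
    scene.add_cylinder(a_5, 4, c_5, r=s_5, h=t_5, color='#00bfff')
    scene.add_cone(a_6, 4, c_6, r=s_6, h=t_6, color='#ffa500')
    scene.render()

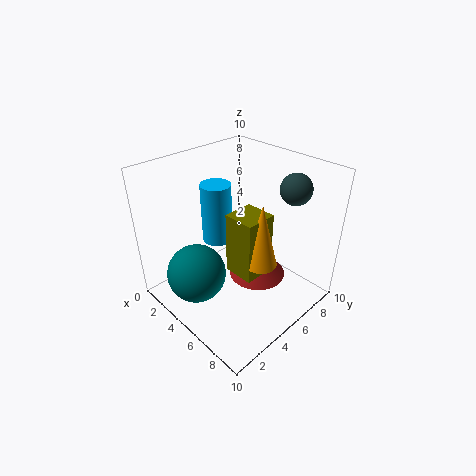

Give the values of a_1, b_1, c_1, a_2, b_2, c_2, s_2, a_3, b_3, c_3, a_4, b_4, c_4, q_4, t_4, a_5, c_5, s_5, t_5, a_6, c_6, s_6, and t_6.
a_1 = 8; b_1 = 7; c_1 = 9; a_2 = 6; b_2 = 6; c_2 = 2; s_2 = 2; a_3 = 4; b_3 = 2; c_3 = 3; a_4 = 6; b_4 = 3; c_4 = 4; q_4 = 2; t_4 = 4; a_5 = 4; c_5 = 5; s_5 = 1; t_5 = 4; a_6 = 8; c_6 = 5; s_6 = 1; t_6 = 4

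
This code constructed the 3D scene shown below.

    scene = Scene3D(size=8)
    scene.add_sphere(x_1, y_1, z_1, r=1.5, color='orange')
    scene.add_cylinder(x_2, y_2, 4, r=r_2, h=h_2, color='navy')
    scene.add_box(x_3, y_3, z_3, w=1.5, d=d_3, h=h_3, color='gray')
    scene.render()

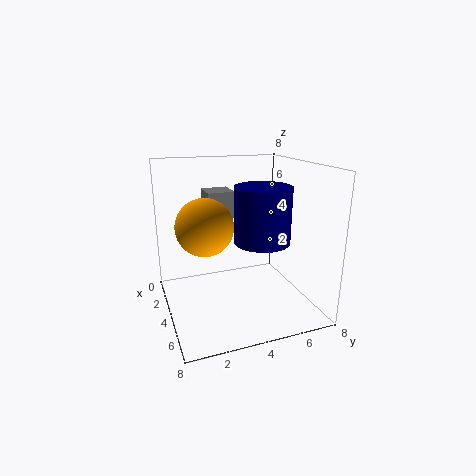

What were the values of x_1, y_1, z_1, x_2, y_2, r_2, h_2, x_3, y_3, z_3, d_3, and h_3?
x_1 = 4.5, y_1 = 2, z_1 = 5, x_2 = 5, y_2 = 5, r_2 = 1.5, h_2 = 3, x_3 = 2, y_3 = 2.5, z_3 = 5, d_3 = 1.5, h_3 = 1.5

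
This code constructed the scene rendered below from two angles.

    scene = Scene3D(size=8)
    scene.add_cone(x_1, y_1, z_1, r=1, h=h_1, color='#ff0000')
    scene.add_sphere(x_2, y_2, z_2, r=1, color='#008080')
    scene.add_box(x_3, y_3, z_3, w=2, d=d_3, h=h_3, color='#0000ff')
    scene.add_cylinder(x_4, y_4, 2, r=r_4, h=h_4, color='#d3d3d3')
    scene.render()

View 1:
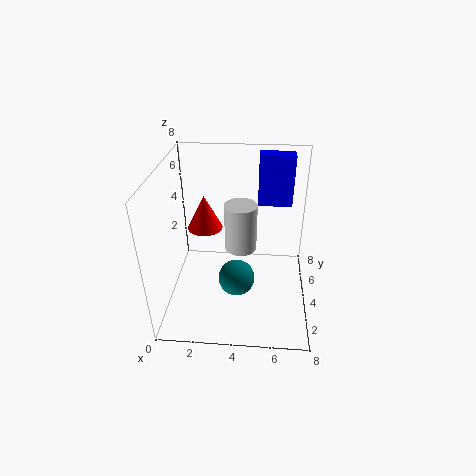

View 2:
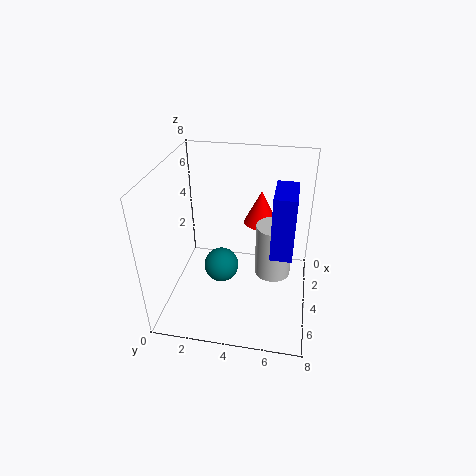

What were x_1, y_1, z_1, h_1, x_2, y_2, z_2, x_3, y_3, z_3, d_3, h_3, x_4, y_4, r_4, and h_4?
x_1 = 2; y_1 = 5; z_1 = 4; h_1 = 2; x_2 = 4; y_2 = 3; z_2 = 2; x_3 = 5; y_3 = 6; z_3 = 5; d_3 = 1; h_3 = 3; x_4 = 4; y_4 = 6; r_4 = 1; h_4 = 3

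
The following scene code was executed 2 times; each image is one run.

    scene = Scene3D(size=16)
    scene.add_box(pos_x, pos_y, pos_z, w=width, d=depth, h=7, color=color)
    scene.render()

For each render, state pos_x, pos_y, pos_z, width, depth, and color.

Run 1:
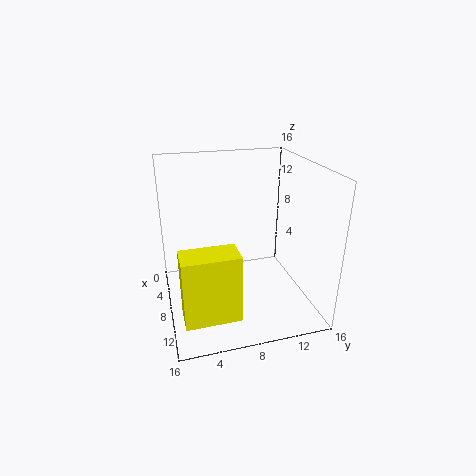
pos_x = 12
pos_y = 1
pos_z = 2.5
width = 3
depth = 5.5
color = 'yellow'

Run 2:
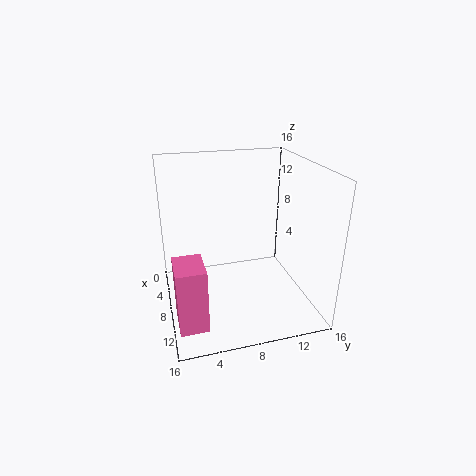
pos_x = 9.5
pos_y = 0.5
pos_z = 0.5
width = 4
depth = 3
color = 'hotpink'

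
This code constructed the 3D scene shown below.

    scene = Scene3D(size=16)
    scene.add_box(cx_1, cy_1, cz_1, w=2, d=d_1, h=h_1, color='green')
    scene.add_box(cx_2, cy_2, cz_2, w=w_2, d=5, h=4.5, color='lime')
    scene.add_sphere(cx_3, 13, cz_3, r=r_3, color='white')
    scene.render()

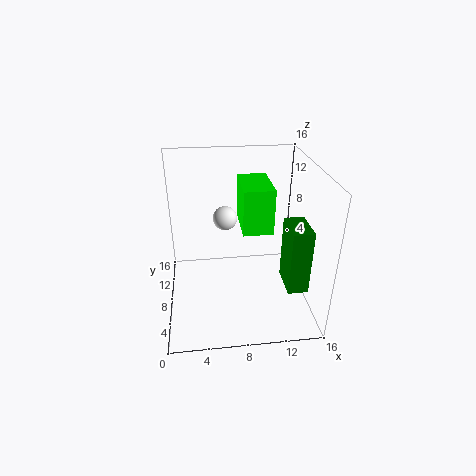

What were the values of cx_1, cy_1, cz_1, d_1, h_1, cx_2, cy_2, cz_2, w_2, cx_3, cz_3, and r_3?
cx_1 = 12, cy_1 = 1, cz_1 = 5.5, d_1 = 3.5, h_1 = 6.5, cx_2 = 8, cy_2 = 4, cz_2 = 10.5, w_2 = 3, cx_3 = 7, cz_3 = 8, r_3 = 1.5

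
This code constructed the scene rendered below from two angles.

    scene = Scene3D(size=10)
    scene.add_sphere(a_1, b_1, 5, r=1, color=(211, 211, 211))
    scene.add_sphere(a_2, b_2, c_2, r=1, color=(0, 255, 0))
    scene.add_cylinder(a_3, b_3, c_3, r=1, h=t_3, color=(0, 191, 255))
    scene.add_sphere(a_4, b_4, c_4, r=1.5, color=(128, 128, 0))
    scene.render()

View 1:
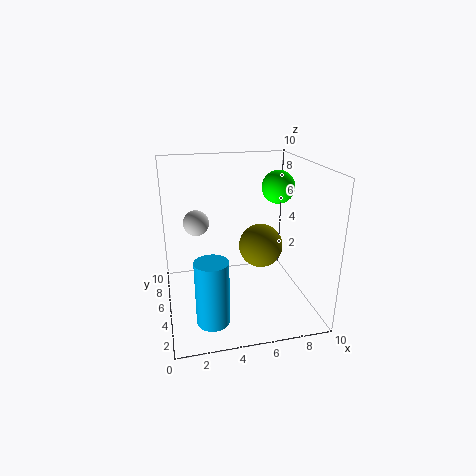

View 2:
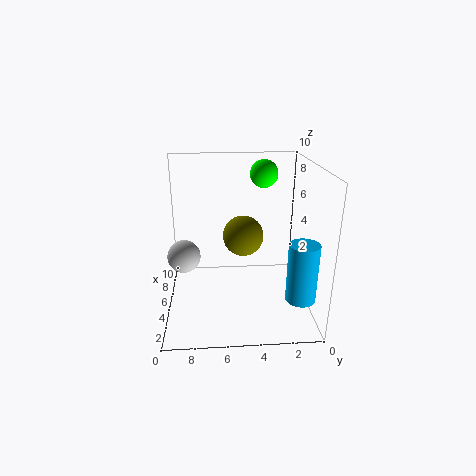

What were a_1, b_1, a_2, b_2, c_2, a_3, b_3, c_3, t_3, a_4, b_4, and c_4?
a_1 = 2.5; b_1 = 8.5; a_2 = 7; b_2 = 3; c_2 = 9; a_3 = 2.5; b_3 = 1; c_3 = 1.5; t_3 = 4; a_4 = 6.5; b_4 = 4.5; c_4 = 4.5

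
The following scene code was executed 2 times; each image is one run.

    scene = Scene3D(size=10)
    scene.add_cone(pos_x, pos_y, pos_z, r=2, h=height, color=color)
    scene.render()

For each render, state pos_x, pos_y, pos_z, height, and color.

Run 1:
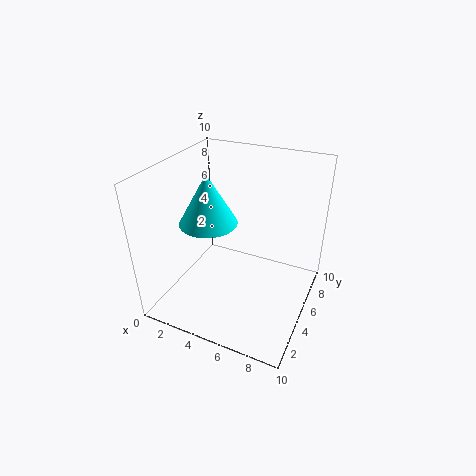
pos_x = 3; pos_y = 4.5; pos_z = 6; height = 3.5; color = 'cyan'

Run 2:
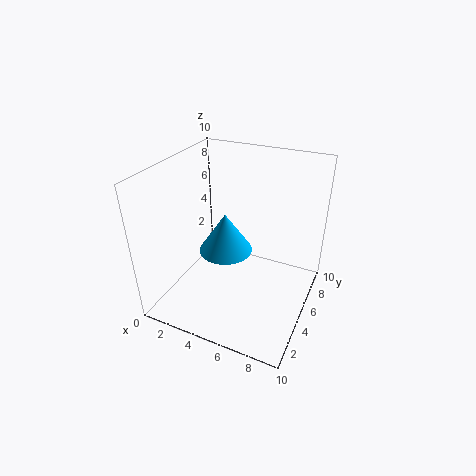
pos_x = 3.5; pos_y = 6; pos_z = 3; height = 3; color = 'deepskyblue'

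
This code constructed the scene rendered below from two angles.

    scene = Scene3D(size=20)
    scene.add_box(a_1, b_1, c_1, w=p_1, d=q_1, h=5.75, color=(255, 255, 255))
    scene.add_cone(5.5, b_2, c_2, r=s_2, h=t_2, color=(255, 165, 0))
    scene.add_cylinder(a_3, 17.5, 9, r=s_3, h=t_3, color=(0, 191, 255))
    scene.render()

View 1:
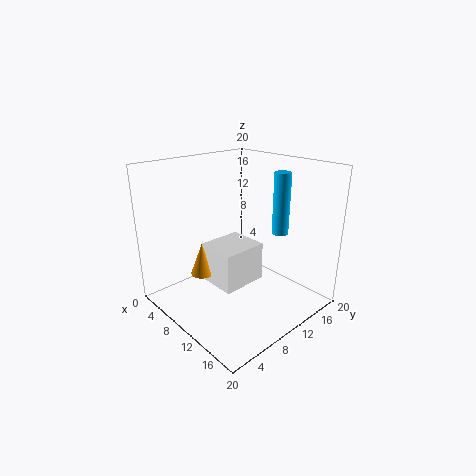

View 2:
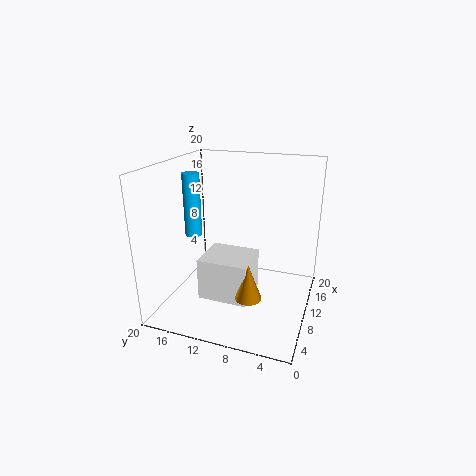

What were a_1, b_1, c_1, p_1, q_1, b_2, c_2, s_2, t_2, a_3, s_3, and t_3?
a_1 = 5
b_1 = 7.25
c_1 = 2.5
p_1 = 6
q_1 = 6.75
b_2 = 7
c_2 = 3.75
s_2 = 1.75
t_2 = 4.75
a_3 = 11.25
s_3 = 1.25
t_3 = 9.25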